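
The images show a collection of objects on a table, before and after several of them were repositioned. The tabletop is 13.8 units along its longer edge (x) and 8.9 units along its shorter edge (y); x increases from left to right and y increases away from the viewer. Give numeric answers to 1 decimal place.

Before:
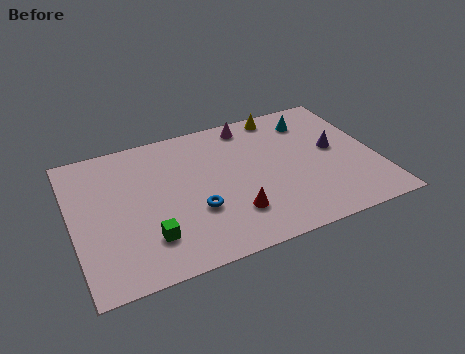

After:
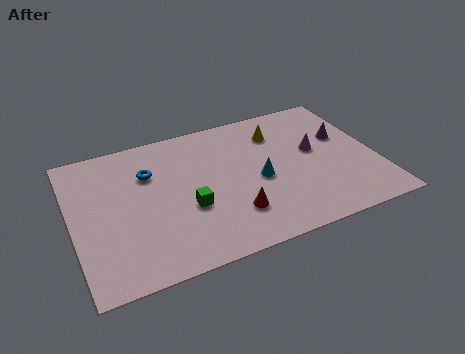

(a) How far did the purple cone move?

0.9

The purple cone was near (12.0, 4.8) before and (12.5, 5.5) after, so it travelled √(0.5² + 0.7²) ≈ 0.9 units.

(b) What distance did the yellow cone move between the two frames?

1.2

From (9.9, 8.0) to (9.6, 6.8), the yellow cone covered √(0.3² + 1.2²) ≈ 1.2 units.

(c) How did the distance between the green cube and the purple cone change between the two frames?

-1.5

The distance was about 9.2 in the first image and 7.7 in the second, so they moved 1.5 units closer together.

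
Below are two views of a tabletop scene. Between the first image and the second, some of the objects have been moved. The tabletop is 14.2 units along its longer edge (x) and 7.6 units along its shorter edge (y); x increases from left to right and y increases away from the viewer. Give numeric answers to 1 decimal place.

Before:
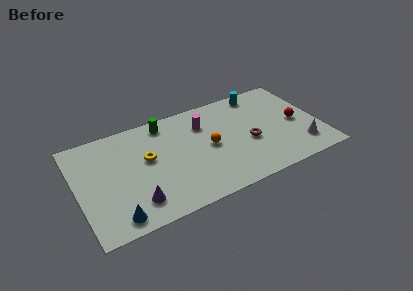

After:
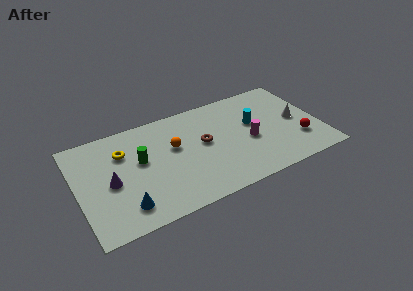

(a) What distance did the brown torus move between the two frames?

2.8

The brown torus was near (10.0, 3.2) before and (7.4, 4.2) after, so it travelled √(2.6² + 1.0²) ≈ 2.8 units.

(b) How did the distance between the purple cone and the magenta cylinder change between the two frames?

+2.1

The distance was about 6.0 in the first image and 8.1 in the second, so they moved 2.1 units further apart.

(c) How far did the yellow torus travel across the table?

1.6

From (4.1, 4.4) to (2.8, 5.4), the yellow torus covered √(1.3² + 1.0²) ≈ 1.6 units.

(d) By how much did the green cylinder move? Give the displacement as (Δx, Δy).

(-1.7, -2.2)

From the two frames, the green cylinder sits at roughly (5.4, 6.6) before and (3.7, 4.4) after.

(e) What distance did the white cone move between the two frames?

2.1

From (12.9, 1.7) to (12.9, 3.8), the white cone covered √(0.0² + 2.1²) ≈ 2.1 units.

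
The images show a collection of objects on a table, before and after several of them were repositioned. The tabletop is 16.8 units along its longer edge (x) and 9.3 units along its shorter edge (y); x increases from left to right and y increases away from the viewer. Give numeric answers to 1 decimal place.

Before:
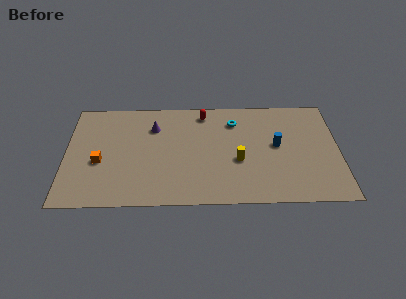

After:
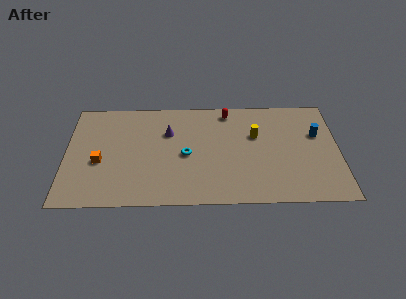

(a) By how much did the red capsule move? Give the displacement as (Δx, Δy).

(1.5, 0.1)

From the two frames, the red capsule sits at roughly (8.5, 8.0) before and (10.0, 8.1) after.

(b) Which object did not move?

the orange cube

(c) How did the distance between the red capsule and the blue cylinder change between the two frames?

+0.5

Before: roughly 5.4 units apart; after: 5.9. That's 0.5 units further apart.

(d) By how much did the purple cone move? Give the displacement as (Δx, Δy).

(0.9, -0.5)

From the two frames, the purple cone sits at roughly (5.4, 6.8) before and (6.3, 6.3) after.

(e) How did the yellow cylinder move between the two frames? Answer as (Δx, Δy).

(1.1, 2.2)

The yellow cylinder started near (10.6, 3.7) and ended near (11.7, 5.9).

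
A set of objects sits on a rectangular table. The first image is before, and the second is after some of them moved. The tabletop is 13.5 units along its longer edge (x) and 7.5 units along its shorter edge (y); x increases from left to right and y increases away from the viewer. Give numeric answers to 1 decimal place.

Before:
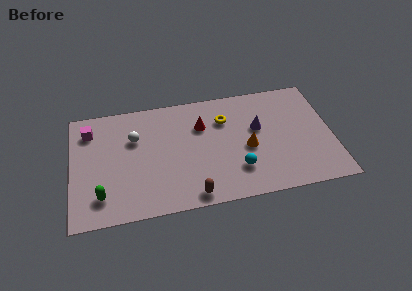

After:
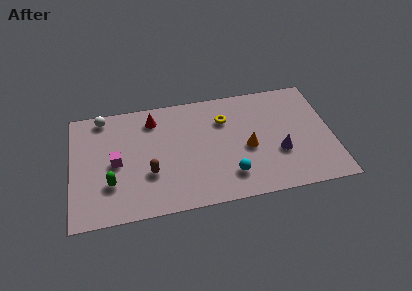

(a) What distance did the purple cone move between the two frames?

2.1

The purple cone was near (9.7, 4.5) before and (10.7, 2.7) after, so it travelled √(1.0² + 1.8²) ≈ 2.1 units.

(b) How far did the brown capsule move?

2.8

The brown capsule moved from about (6.1, 0.8) to (4.0, 2.6), a distance of √(2.1² + 1.8²) ≈ 2.8.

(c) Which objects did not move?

the orange cone and the yellow torus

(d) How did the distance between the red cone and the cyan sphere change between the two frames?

+2.2

They were about 3.6 units apart before and 5.8 after — 2.2 units further apart.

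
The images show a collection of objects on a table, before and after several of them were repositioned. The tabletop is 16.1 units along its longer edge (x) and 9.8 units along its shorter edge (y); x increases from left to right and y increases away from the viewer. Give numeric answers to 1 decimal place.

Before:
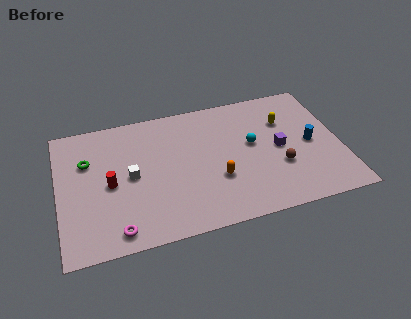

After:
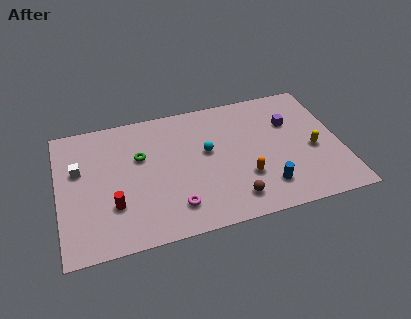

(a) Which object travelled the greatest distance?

the blue cylinder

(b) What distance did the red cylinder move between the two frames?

1.6

The red cylinder was near (2.9, 4.6) before and (3.0, 3.0) after, so it travelled √(0.1² + 1.6²) ≈ 1.6 units.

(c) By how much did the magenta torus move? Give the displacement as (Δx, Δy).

(3.3, 0.8)

From the two frames, the magenta torus sits at roughly (3.1, 1.2) before and (6.4, 2.0) after.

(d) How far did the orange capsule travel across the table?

1.6

The orange capsule moved from about (8.9, 3.4) to (10.5, 3.1), a distance of √(1.6² + 0.3²) ≈ 1.6.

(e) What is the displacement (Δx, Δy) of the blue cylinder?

(-2.8, -2.6)

The blue cylinder was at about (14.4, 4.7) and moved to about (11.6, 2.1).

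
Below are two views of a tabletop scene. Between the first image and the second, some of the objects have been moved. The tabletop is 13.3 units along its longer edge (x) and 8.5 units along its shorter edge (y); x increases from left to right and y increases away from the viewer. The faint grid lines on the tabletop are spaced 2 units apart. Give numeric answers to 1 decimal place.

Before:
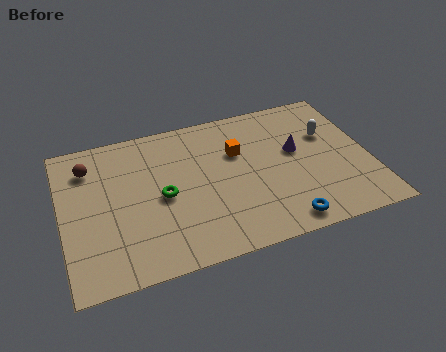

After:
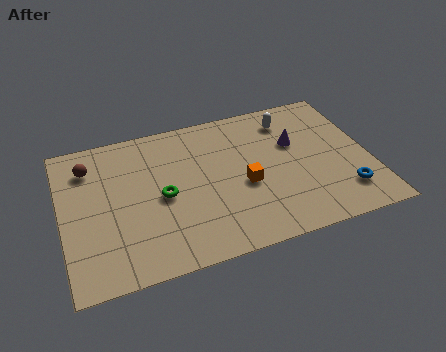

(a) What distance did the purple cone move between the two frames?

0.5

The purple cone moved from about (10.2, 4.9) to (10.2, 5.4), a distance of √(0.0² + 0.5²) ≈ 0.5.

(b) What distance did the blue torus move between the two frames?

2.9

From (9.2, 1.0) to (12.0, 1.9), the blue torus covered √(2.8² + 0.9²) ≈ 2.9 units.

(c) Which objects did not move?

the green torus and the brown sphere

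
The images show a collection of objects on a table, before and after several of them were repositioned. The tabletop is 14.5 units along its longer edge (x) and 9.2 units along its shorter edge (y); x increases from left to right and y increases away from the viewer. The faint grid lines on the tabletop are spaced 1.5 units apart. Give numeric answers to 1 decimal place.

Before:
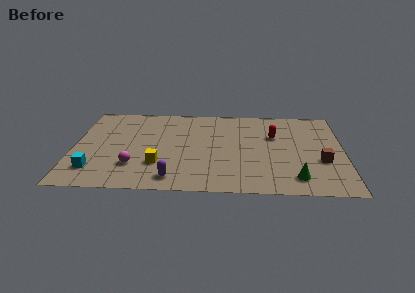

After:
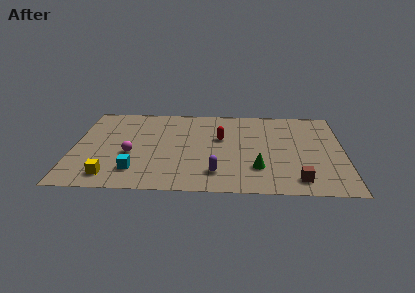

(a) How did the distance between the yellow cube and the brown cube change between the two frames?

+1.2

Before: roughly 8.7 units apart; after: 9.9. That's 1.2 units further apart.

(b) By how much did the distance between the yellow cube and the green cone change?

+0.5

They were about 7.4 units apart before and 7.9 after — 0.5 units further apart.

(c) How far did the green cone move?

2.2

The green cone moved from about (11.9, 1.6) to (9.9, 2.5), a distance of √(2.0² + 0.9²) ≈ 2.2.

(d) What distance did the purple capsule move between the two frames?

2.4

From (5.4, 1.3) to (7.7, 1.9), the purple capsule covered √(2.3² + 0.6²) ≈ 2.4 units.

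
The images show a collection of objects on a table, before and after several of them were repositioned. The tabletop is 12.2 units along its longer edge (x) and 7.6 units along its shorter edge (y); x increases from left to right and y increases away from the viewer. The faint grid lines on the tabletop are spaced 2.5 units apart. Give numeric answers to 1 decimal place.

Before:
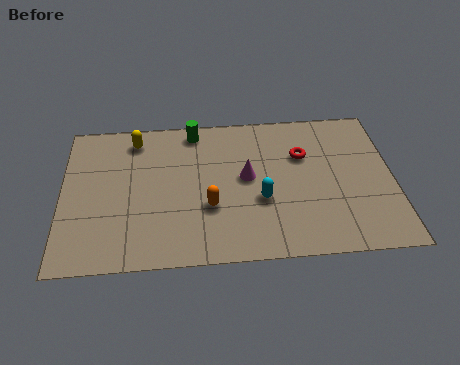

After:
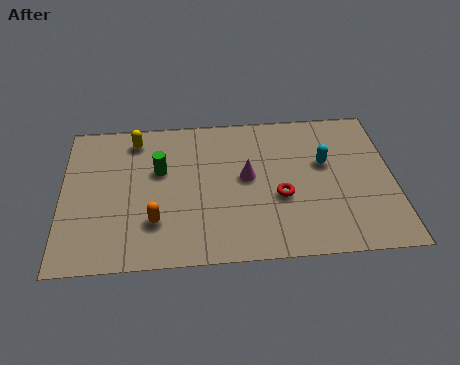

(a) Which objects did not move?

the yellow capsule and the magenta cone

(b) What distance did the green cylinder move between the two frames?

2.4

The green cylinder moved from about (4.9, 6.7) to (3.6, 4.7), a distance of √(1.3² + 2.0²) ≈ 2.4.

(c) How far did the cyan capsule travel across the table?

2.9

The cyan capsule moved from about (7.3, 2.9) to (9.7, 4.6), a distance of √(2.4² + 1.7²) ≈ 2.9.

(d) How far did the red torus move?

2.3

From (8.9, 5.1) to (8.0, 3.0), the red torus covered √(0.9² + 2.1²) ≈ 2.3 units.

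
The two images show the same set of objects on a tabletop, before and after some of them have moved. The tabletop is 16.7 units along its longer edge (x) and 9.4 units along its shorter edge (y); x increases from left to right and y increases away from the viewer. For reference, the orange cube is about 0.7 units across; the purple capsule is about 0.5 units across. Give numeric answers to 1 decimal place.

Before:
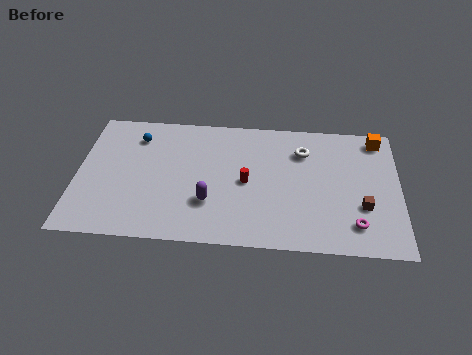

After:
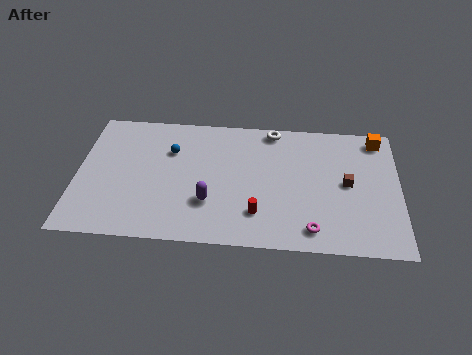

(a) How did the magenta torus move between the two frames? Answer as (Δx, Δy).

(-2.2, -0.5)

From the two frames, the magenta torus sits at roughly (14.4, 1.9) before and (12.2, 1.4) after.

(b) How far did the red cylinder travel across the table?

2.3

The red cylinder moved from about (8.8, 4.5) to (9.4, 2.3), a distance of √(0.6² + 2.2²) ≈ 2.3.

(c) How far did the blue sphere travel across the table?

2.0

The blue sphere moved from about (3.0, 7.4) to (4.8, 6.5), a distance of √(1.8² + 0.9²) ≈ 2.0.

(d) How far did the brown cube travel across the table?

1.8

From (14.8, 3.2) to (14.0, 4.8), the brown cube covered √(0.8² + 1.6²) ≈ 1.8 units.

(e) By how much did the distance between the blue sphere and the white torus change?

-3.0

The distance was about 8.7 in the first image and 5.7 in the second, so they moved 3.0 units closer together.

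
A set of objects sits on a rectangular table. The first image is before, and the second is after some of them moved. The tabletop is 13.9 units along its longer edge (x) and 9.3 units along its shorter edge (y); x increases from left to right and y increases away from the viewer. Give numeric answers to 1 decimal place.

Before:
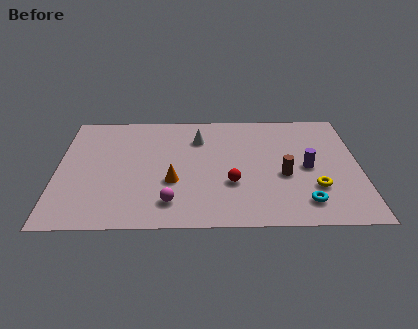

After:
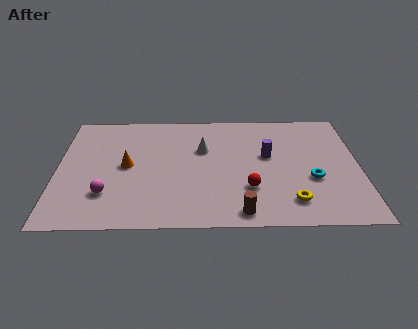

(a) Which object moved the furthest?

the brown cylinder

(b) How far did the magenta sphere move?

3.0

The magenta sphere was near (5.2, 1.8) before and (2.3, 2.5) after, so it travelled √(2.9² + 0.7²) ≈ 3.0 units.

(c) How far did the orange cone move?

2.5

The orange cone was near (5.3, 3.4) before and (3.2, 4.7) after, so it travelled √(2.1² + 1.3²) ≈ 2.5 units.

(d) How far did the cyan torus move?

1.8

The cyan torus was near (11.3, 1.7) before and (11.7, 3.5) after, so it travelled √(0.4² + 1.8²) ≈ 1.8 units.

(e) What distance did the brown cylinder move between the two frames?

3.4

The brown cylinder was near (10.4, 3.8) before and (8.4, 1.0) after, so it travelled √(2.0² + 2.8²) ≈ 3.4 units.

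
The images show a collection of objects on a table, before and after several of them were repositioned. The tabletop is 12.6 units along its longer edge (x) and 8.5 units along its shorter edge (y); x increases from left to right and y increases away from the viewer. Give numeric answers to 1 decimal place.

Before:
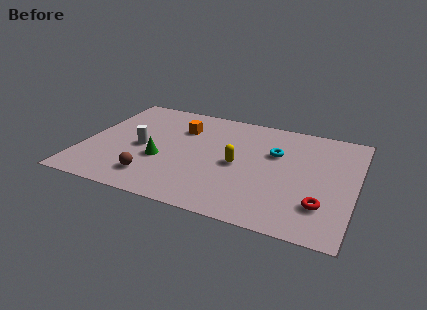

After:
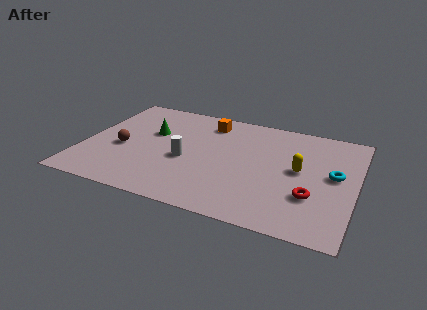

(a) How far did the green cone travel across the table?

2.2

The green cone moved from about (3.7, 3.2) to (3.0, 5.3), a distance of √(0.7² + 2.1²) ≈ 2.2.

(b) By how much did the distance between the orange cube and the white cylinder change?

+0.8

The distance was about 2.7 in the first image and 3.5 in the second, so they moved 0.8 units further apart.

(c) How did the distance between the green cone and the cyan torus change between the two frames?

+3.0

The distance was about 5.6 in the first image and 8.6 in the second, so they moved 3.0 units further apart.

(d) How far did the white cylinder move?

2.1

The white cylinder moved from about (2.7, 3.9) to (4.8, 3.6), a distance of √(2.1² + 0.3²) ≈ 2.1.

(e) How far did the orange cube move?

1.5

From (4.3, 6.1) to (5.5, 7.0), the orange cube covered √(1.2² + 0.9²) ≈ 1.5 units.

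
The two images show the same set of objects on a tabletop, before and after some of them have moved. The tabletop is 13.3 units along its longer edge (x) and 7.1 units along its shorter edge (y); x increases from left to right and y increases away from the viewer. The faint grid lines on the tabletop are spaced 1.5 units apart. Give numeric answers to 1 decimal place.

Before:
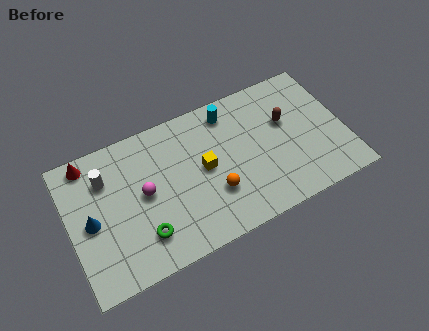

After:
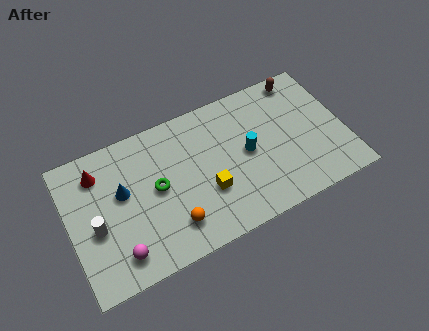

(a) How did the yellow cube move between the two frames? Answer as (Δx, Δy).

(0.0, -1.2)

The yellow cube started near (6.5, 3.7) and ended near (6.5, 2.5).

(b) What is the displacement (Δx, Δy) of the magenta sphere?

(-1.5, -2.4)

The magenta sphere started near (3.6, 3.7) and ended near (2.1, 1.3).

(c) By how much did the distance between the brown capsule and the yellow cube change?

+2.2

They were about 4.2 units apart before and 6.4 after — 2.2 units further apart.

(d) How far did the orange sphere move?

2.2

The orange sphere was near (6.8, 2.3) before and (4.7, 1.6) after, so it travelled √(2.1² + 0.7²) ≈ 2.2 units.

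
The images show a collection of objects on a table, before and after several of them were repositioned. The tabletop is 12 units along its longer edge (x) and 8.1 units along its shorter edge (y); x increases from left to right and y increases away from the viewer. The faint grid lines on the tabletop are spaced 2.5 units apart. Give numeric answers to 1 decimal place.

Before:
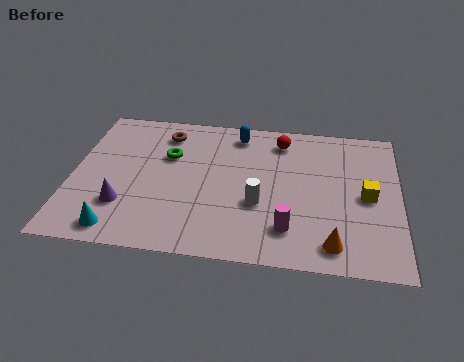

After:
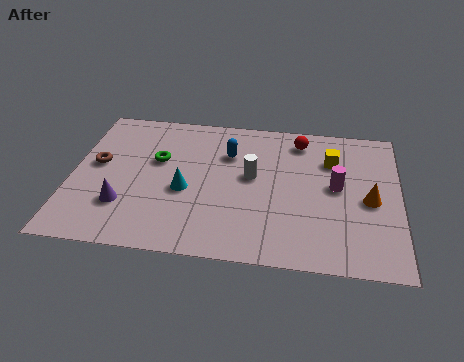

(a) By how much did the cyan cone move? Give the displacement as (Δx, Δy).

(2.3, 2.4)

The cyan cone started near (1.9, 1.0) and ended near (4.2, 3.4).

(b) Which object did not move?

the purple cone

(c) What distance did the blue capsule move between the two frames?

1.2

From (6.0, 6.9) to (5.7, 5.7), the blue capsule covered √(0.3² + 1.2²) ≈ 1.2 units.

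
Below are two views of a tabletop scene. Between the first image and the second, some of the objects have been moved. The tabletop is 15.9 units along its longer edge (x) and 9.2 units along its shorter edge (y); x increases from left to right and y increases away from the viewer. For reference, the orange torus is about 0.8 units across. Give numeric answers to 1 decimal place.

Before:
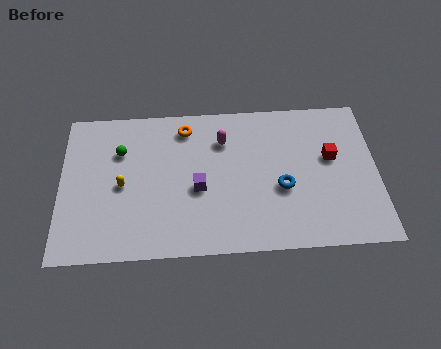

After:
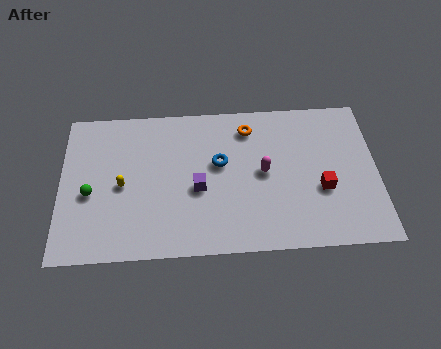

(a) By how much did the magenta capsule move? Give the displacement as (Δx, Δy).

(2.0, -2.1)

The magenta capsule was at about (8.2, 6.8) and moved to about (10.2, 4.7).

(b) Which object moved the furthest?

the blue torus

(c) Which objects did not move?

the purple cube and the yellow capsule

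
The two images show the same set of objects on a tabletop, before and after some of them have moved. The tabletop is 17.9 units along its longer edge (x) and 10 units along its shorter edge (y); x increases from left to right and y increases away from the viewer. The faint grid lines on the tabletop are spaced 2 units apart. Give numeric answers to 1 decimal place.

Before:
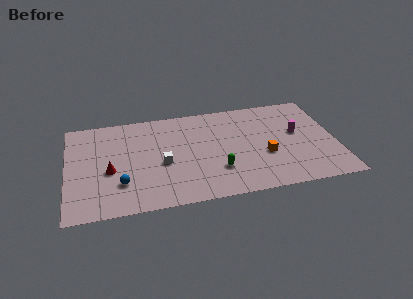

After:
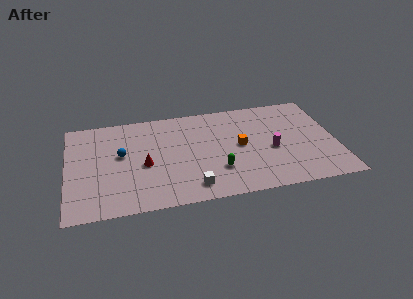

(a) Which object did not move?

the green capsule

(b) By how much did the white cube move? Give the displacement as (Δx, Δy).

(1.8, -2.7)

The white cube started near (6.3, 4.3) and ended near (8.1, 1.6).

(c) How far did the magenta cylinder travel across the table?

2.3

From (15.4, 5.7) to (13.6, 4.3), the magenta cylinder covered √(1.8² + 1.4²) ≈ 2.3 units.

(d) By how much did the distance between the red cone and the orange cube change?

-3.9

They were about 10.3 units apart before and 6.4 after — 3.9 units closer together.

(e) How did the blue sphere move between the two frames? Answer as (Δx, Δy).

(0.1, 2.9)

The blue sphere was at about (3.5, 2.8) and moved to about (3.6, 5.7).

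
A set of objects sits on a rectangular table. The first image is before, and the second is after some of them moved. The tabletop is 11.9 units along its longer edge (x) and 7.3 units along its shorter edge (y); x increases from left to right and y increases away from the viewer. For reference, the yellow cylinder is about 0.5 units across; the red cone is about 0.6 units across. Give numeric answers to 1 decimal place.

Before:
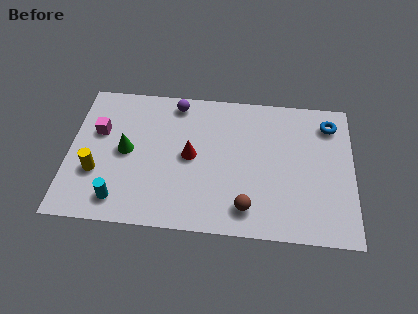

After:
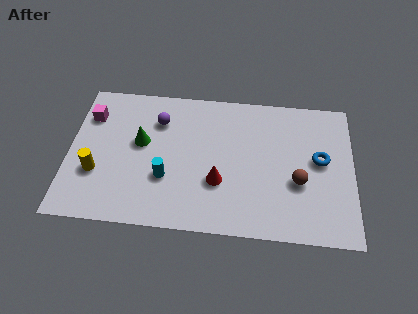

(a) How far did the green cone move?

0.8

The green cone was near (2.4, 3.7) before and (3.0, 4.2) after, so it travelled √(0.6² + 0.5²) ≈ 0.8 units.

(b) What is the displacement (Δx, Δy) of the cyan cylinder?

(1.9, 1.3)

The cyan cylinder started near (2.2, 1.2) and ended near (4.1, 2.5).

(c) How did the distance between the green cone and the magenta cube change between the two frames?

+1.0

The distance was about 1.5 in the first image and 2.5 in the second, so they moved 1.0 units further apart.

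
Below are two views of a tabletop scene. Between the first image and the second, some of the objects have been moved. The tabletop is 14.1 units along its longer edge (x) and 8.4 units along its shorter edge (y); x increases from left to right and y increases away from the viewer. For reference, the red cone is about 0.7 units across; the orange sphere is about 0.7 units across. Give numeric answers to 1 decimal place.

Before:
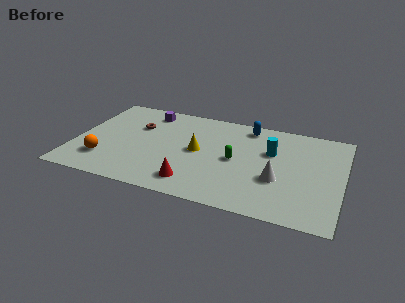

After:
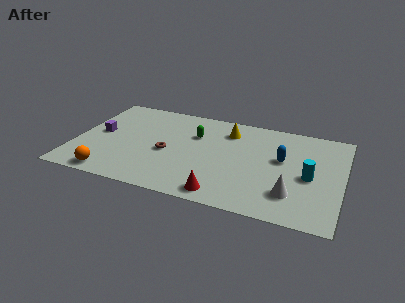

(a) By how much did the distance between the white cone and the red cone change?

-0.9

The distance was about 4.6 in the first image and 3.7 in the second, so they moved 0.9 units closer together.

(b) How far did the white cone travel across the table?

1.3

The white cone was near (10.8, 3.1) before and (11.6, 2.1) after, so it travelled √(0.8² + 1.0²) ≈ 1.3 units.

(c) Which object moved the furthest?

the purple cube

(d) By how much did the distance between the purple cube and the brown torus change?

+2.2

The distance was about 1.6 in the first image and 3.8 in the second, so they moved 2.2 units further apart.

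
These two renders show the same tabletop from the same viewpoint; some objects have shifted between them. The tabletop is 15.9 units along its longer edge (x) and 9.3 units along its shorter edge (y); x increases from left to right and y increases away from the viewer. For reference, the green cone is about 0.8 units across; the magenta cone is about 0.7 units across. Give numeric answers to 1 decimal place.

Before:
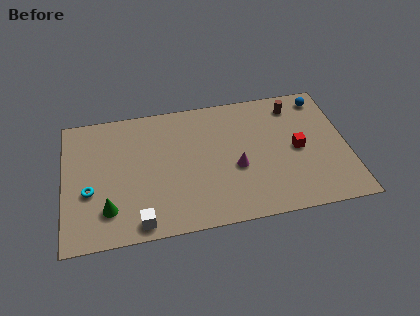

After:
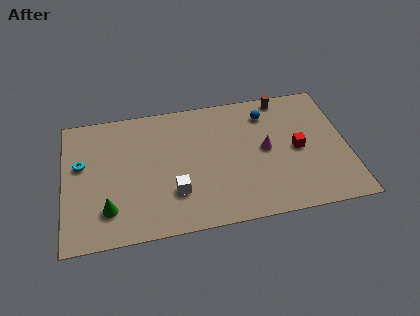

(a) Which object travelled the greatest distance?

the blue sphere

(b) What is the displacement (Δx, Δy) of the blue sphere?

(-3.2, -0.6)

The blue sphere was at about (14.7, 8.0) and moved to about (11.5, 7.4).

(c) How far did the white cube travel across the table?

2.6

From (4.1, 1.0) to (6.1, 2.7), the white cube covered √(2.0² + 1.7²) ≈ 2.6 units.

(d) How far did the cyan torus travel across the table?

2.0

The cyan torus moved from about (1.4, 3.6) to (1.0, 5.6), a distance of √(0.4² + 2.0²) ≈ 2.0.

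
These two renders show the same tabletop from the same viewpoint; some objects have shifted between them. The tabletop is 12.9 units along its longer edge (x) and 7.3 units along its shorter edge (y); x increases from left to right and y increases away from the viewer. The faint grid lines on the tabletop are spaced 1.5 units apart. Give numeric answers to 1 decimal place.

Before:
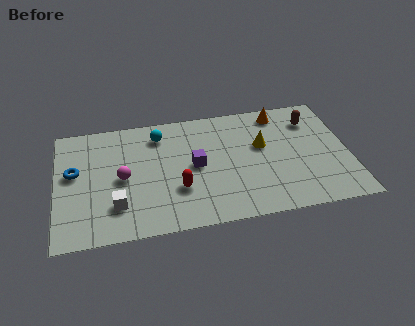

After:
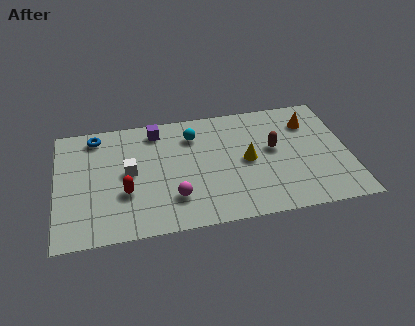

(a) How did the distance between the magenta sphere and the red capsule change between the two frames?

-0.4

They were about 2.6 units apart before and 2.2 after — 0.4 units closer together.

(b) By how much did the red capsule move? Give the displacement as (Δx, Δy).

(-2.3, 0.2)

The red capsule was at about (5.3, 2.4) and moved to about (3.0, 2.6).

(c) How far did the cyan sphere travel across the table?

1.5

From (4.6, 5.9) to (6.1, 5.6), the cyan sphere covered √(1.5² + 0.3²) ≈ 1.5 units.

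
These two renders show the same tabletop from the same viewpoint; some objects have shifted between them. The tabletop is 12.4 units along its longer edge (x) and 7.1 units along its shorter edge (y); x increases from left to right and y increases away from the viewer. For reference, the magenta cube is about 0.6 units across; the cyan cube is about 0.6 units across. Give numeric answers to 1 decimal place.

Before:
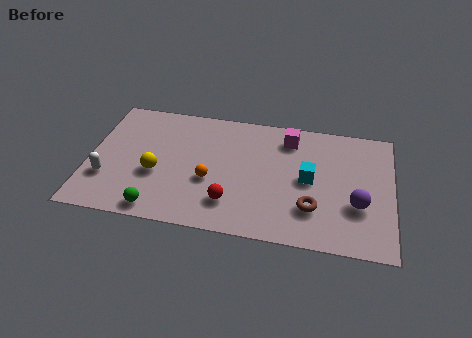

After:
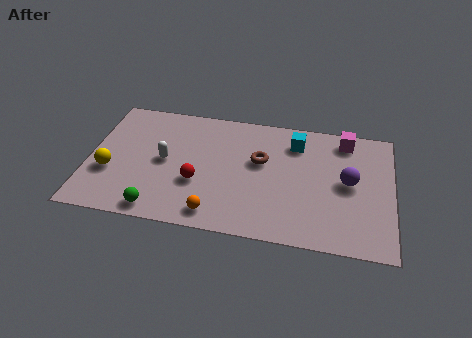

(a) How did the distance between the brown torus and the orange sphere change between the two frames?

-0.6

Before: roughly 4.3 units apart; after: 3.7. That's 0.6 units closer together.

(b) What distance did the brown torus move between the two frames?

3.2

The brown torus was near (9.2, 2.0) before and (7.0, 4.3) after, so it travelled √(2.2² + 2.3²) ≈ 3.2 units.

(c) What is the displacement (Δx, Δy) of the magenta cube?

(2.3, 0.3)

The magenta cube was at about (8.1, 5.8) and moved to about (10.4, 6.1).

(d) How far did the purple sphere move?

1.3

The purple sphere moved from about (11.0, 2.5) to (10.6, 3.7), a distance of √(0.4² + 1.2²) ≈ 1.3.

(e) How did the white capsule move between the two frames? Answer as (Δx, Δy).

(2.3, 1.4)

The white capsule was at about (0.8, 2.2) and moved to about (3.1, 3.6).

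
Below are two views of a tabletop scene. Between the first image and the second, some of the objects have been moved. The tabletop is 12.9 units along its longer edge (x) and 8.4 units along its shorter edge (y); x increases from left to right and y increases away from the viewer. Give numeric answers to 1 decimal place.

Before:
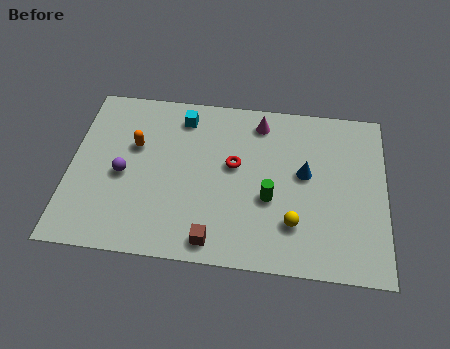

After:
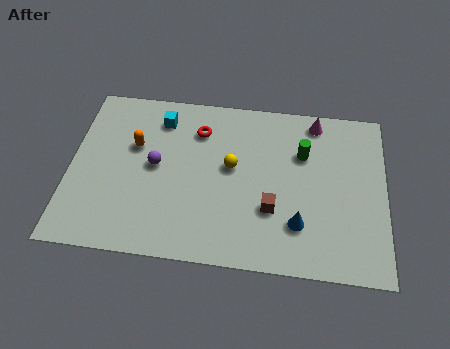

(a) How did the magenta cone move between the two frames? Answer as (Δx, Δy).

(2.3, 0.3)

From the two frames, the magenta cone sits at roughly (7.7, 7.1) before and (10.0, 7.4) after.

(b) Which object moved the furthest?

the yellow sphere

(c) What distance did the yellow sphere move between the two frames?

3.6

The yellow sphere was near (9.2, 2.2) before and (6.6, 4.7) after, so it travelled √(2.6² + 2.5²) ≈ 3.6 units.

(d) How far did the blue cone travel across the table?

2.5

The blue cone was near (9.6, 4.7) before and (9.4, 2.2) after, so it travelled √(0.2² + 2.5²) ≈ 2.5 units.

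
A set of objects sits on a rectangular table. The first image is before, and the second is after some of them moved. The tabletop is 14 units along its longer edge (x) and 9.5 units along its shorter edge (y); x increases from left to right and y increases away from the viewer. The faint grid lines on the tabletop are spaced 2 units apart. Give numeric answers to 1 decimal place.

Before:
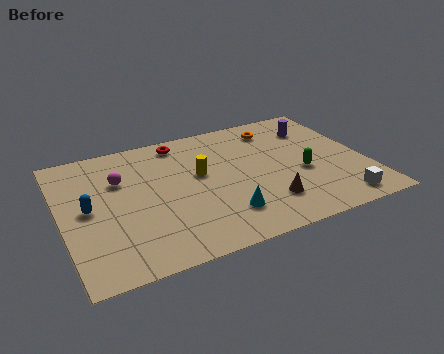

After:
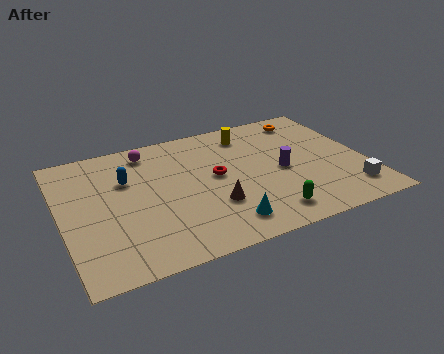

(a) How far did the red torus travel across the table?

3.5

From (5.8, 8.3) to (7.1, 5.1), the red torus covered √(1.3² + 3.2²) ≈ 3.5 units.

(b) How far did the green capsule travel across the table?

3.1

The green capsule was near (11.0, 3.9) before and (9.0, 1.5) after, so it travelled √(2.0² + 2.4²) ≈ 3.1 units.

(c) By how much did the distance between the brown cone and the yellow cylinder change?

+1.1

The distance was about 4.2 in the first image and 5.3 in the second, so they moved 1.1 units further apart.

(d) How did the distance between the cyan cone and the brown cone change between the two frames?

-0.6

The distance was about 2.0 in the first image and 1.4 in the second, so they moved 0.6 units closer together.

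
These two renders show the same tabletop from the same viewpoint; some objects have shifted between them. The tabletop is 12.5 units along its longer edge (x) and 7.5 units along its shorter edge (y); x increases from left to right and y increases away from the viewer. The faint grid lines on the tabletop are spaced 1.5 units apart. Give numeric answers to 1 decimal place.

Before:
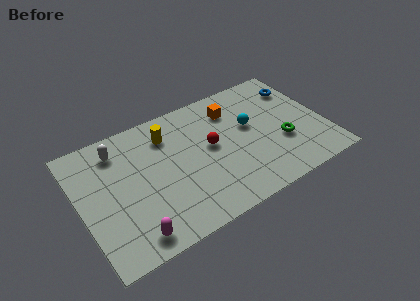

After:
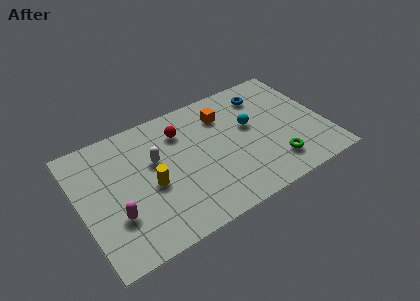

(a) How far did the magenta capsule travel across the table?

1.5

From (2.2, 1.0) to (1.6, 2.4), the magenta capsule covered √(0.6² + 1.4²) ≈ 1.5 units.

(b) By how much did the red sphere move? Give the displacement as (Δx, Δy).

(-1.3, 1.6)

The red sphere was at about (6.7, 4.1) and moved to about (5.4, 5.7).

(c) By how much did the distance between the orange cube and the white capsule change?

-2.0

They were about 5.9 units apart before and 3.9 after — 2.0 units closer together.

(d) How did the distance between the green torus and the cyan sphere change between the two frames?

+0.7

They were about 2.2 units apart before and 2.9 after — 0.7 units further apart.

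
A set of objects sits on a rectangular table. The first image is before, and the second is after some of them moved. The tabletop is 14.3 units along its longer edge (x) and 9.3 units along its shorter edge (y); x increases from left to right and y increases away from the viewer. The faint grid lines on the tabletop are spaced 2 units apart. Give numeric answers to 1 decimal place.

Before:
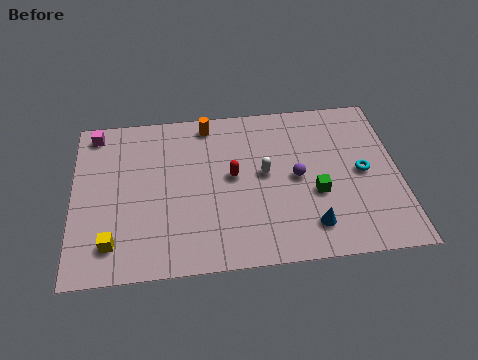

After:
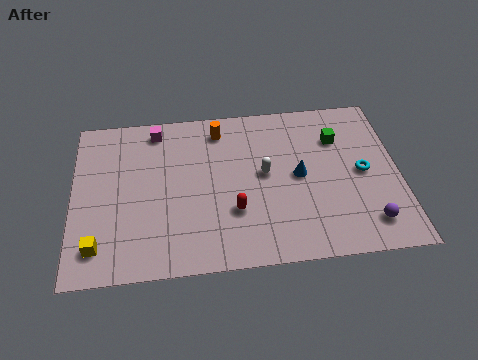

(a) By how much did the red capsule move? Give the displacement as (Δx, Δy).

(0.0, -2.0)

From the two frames, the red capsule sits at roughly (7.0, 5.0) before and (7.0, 3.0) after.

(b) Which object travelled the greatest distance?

the purple sphere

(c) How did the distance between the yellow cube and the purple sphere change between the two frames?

+3.1

The distance was about 8.6 in the first image and 11.7 in the second, so they moved 3.1 units further apart.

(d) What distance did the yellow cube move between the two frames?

0.6

The yellow cube was near (1.7, 1.8) before and (1.1, 1.7) after, so it travelled √(0.6² + 0.1²) ≈ 0.6 units.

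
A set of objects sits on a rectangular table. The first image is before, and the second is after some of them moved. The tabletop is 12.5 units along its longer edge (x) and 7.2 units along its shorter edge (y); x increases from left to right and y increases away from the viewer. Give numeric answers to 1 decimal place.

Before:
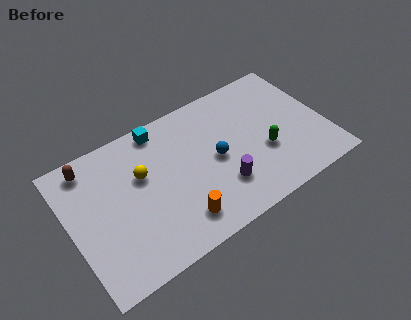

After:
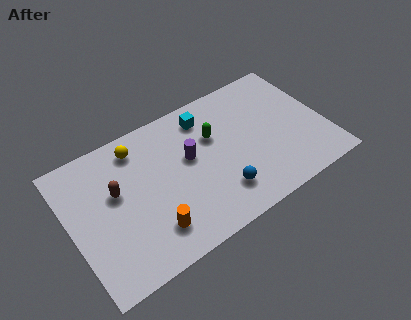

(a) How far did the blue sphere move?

1.8

From (7.1, 3.5) to (7.0, 1.7), the blue sphere covered √(0.1² + 1.8²) ≈ 1.8 units.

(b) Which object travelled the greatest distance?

the green capsule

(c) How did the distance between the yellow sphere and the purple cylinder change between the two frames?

-1.4

They were about 4.3 units apart before and 2.9 after — 1.4 units closer together.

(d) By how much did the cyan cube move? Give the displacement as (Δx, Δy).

(2.2, -0.5)

The cyan cube was at about (4.8, 6.4) and moved to about (7.0, 5.9).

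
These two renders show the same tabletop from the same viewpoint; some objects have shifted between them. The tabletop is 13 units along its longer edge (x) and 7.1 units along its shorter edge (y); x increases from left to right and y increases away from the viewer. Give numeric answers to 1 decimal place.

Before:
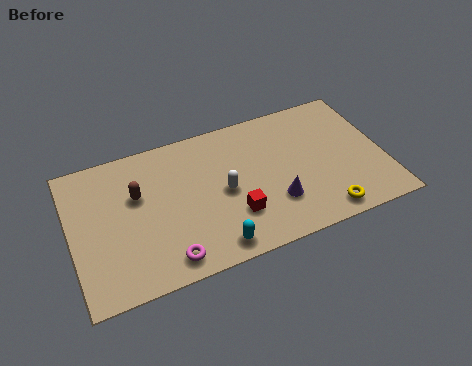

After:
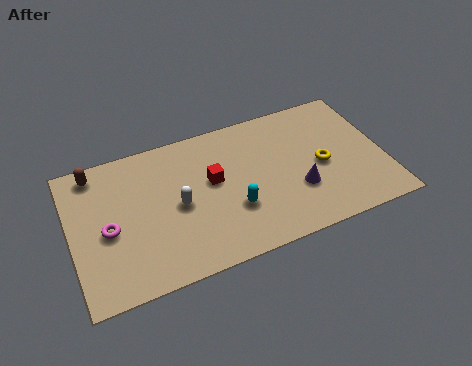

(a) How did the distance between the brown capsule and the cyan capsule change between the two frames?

+2.0

The distance was about 4.6 in the first image and 6.6 in the second, so they moved 2.0 units further apart.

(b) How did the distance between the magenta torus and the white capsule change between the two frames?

-0.6

Before: roughly 3.5 units apart; after: 2.9. That's 0.6 units closer together.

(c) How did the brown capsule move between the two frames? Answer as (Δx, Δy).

(-1.6, 1.7)

The brown capsule was at about (2.8, 4.5) and moved to about (1.2, 6.2).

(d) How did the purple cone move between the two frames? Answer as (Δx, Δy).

(1.0, 0.3)

The purple cone started near (8.3, 2.1) and ended near (9.3, 2.4).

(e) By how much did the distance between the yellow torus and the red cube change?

+0.8

The distance was about 3.8 in the first image and 4.6 in the second, so they moved 0.8 units further apart.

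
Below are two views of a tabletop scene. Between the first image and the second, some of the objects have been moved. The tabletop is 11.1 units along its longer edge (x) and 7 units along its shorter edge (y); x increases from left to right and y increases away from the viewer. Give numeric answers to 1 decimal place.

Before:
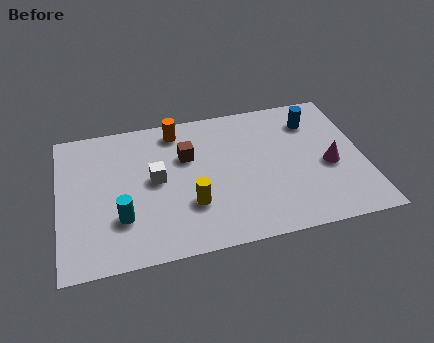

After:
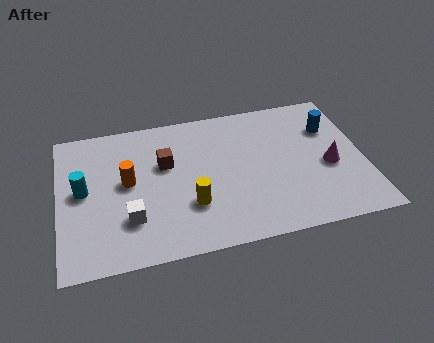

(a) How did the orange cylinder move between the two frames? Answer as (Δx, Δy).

(-1.9, -2.2)

The orange cylinder started near (4.4, 6.0) and ended near (2.5, 3.8).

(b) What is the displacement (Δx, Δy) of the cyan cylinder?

(-1.3, 1.6)

The cyan cylinder started near (2.2, 2.1) and ended near (0.9, 3.7).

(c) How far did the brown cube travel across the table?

0.8

From (4.7, 4.6) to (3.9, 4.4), the brown cube covered √(0.8² + 0.2²) ≈ 0.8 units.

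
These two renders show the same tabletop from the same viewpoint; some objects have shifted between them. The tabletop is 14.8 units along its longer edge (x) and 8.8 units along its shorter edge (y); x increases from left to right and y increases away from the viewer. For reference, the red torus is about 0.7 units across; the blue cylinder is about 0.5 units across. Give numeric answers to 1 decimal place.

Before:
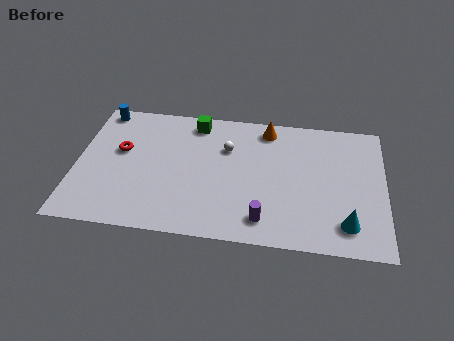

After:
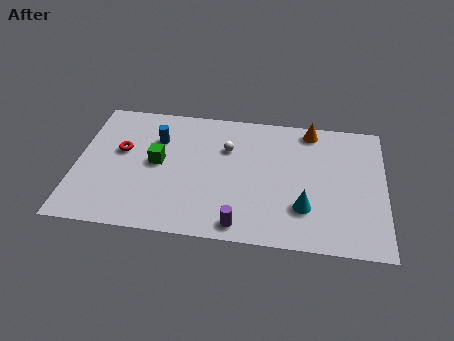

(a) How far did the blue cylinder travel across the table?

3.3

The blue cylinder was near (1.0, 7.9) before and (3.8, 6.2) after, so it travelled √(2.8² + 1.7²) ≈ 3.3 units.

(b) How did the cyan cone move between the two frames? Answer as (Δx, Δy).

(-2.0, 0.8)

The cyan cone was at about (13.0, 1.7) and moved to about (11.0, 2.5).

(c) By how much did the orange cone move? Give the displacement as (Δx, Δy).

(2.1, 0.2)

From the two frames, the orange cone sits at roughly (9.1, 7.6) before and (11.2, 7.8) after.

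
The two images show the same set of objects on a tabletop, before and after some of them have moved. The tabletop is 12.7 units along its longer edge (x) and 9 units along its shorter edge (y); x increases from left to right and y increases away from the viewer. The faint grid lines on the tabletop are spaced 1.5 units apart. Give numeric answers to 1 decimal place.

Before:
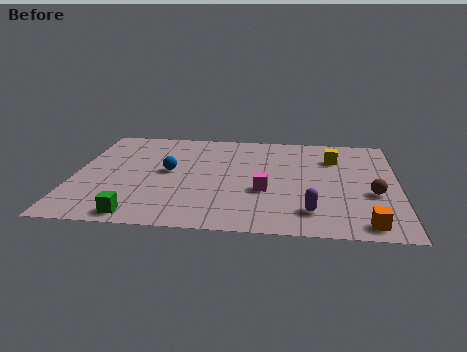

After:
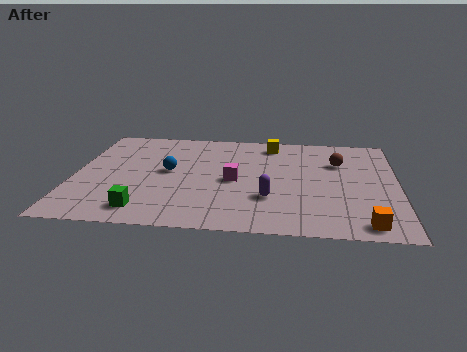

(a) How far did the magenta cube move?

1.4

The magenta cube moved from about (7.5, 3.4) to (6.3, 4.2), a distance of √(1.2² + 0.8²) ≈ 1.4.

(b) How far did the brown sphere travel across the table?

3.0

The brown sphere moved from about (11.7, 3.5) to (10.4, 6.2), a distance of √(1.3² + 2.7²) ≈ 3.0.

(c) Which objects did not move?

the blue sphere and the orange cube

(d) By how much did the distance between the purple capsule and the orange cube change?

+1.9

They were about 2.2 units apart before and 4.1 after — 1.9 units further apart.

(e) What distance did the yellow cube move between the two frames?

2.7

The yellow cube moved from about (10.2, 6.6) to (7.7, 7.7), a distance of √(2.5² + 1.1²) ≈ 2.7.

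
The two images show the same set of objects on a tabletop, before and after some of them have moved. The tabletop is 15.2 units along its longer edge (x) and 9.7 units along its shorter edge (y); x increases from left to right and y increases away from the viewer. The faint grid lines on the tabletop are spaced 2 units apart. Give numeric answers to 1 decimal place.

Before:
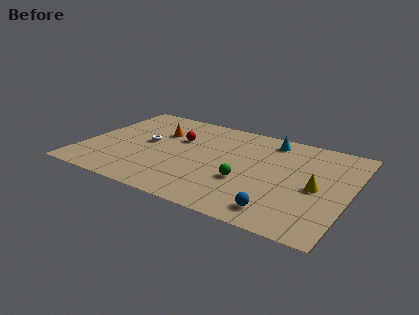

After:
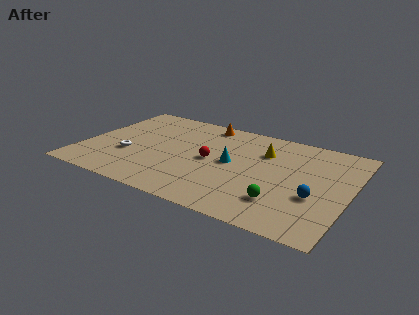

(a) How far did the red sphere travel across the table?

2.6

The red sphere moved from about (5.2, 6.3) to (7.3, 4.8), a distance of √(2.1² + 1.5²) ≈ 2.6.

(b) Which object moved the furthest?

the yellow cone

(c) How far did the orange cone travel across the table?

3.1

The orange cone was near (4.0, 6.6) before and (6.4, 8.6) after, so it travelled √(2.4² + 2.0²) ≈ 3.1 units.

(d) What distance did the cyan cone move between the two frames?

3.8

The cyan cone was near (10.3, 8.3) before and (8.5, 5.0) after, so it travelled √(1.8² + 3.3²) ≈ 3.8 units.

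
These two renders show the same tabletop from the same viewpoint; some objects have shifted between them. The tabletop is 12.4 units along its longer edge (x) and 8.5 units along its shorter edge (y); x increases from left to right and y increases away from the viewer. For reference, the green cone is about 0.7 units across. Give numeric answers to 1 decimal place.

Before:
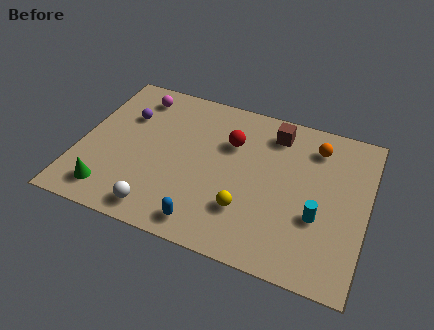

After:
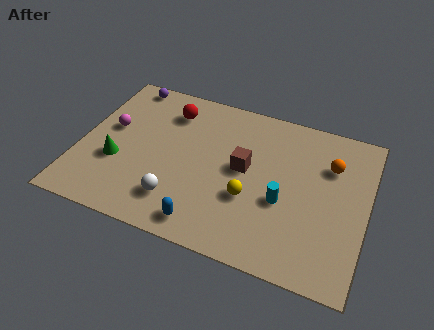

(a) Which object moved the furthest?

the red sphere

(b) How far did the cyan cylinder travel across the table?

1.5

The cyan cylinder moved from about (10.4, 3.1) to (8.9, 3.4), a distance of √(1.5² + 0.3²) ≈ 1.5.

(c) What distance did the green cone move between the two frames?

1.7

From (1.6, 1.4) to (1.7, 3.1), the green cone covered √(0.1² + 1.7²) ≈ 1.7 units.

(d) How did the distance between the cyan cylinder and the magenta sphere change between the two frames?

-1.4

They were about 9.2 units apart before and 7.8 after — 1.4 units closer together.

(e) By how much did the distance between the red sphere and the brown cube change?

+1.9

Before: roughly 2.2 units apart; after: 4.1. That's 1.9 units further apart.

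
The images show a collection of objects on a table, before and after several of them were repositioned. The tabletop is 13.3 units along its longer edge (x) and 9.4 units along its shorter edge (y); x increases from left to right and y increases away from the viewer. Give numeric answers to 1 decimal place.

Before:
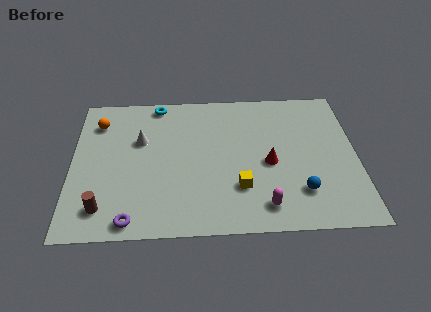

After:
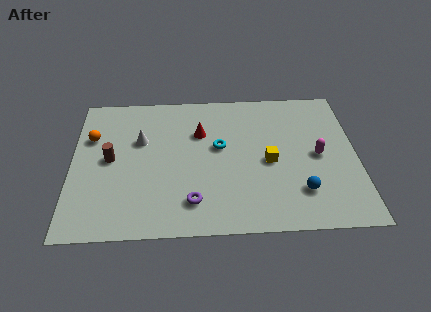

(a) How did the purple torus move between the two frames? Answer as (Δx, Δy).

(2.8, 1.0)

The purple torus started near (2.8, 0.9) and ended near (5.6, 1.9).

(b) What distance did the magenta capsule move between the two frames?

4.0

The magenta capsule moved from about (8.9, 1.5) to (11.5, 4.6), a distance of √(2.6² + 3.1²) ≈ 4.0.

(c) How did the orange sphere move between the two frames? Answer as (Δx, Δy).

(-0.3, -1.0)

From the two frames, the orange sphere sits at roughly (1.2, 7.3) before and (0.9, 6.3) after.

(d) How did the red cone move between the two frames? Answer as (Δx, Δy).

(-3.2, 2.2)

From the two frames, the red cone sits at roughly (9.2, 4.2) before and (6.0, 6.4) after.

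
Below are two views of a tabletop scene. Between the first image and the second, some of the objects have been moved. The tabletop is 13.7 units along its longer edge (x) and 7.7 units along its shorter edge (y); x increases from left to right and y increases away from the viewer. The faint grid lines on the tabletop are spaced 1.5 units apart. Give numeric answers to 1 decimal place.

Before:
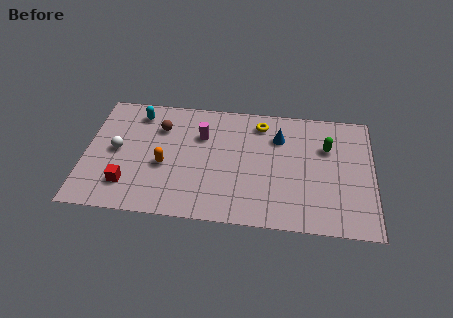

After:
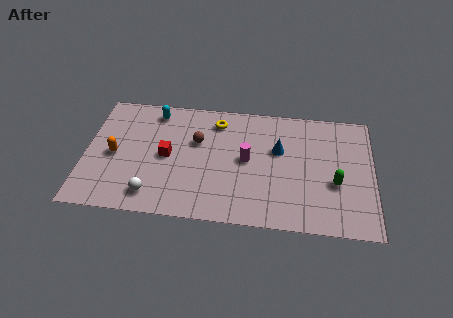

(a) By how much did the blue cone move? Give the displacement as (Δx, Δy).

(0.0, -0.8)

The blue cone was at about (9.2, 5.6) and moved to about (9.2, 4.8).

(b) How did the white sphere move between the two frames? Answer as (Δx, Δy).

(1.8, -2.6)

The white sphere was at about (1.5, 3.9) and moved to about (3.3, 1.3).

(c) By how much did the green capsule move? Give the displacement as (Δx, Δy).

(0.4, -2.2)

The green capsule was at about (11.5, 5.2) and moved to about (11.9, 3.0).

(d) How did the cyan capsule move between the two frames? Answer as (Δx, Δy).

(0.8, 0.2)

The cyan capsule was at about (2.4, 6.4) and moved to about (3.2, 6.6).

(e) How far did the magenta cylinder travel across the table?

2.6

The magenta cylinder was near (5.5, 5.3) before and (7.7, 4.0) after, so it travelled √(2.2² + 1.3²) ≈ 2.6 units.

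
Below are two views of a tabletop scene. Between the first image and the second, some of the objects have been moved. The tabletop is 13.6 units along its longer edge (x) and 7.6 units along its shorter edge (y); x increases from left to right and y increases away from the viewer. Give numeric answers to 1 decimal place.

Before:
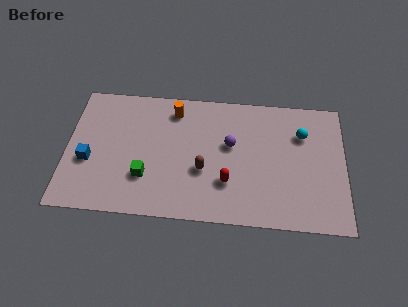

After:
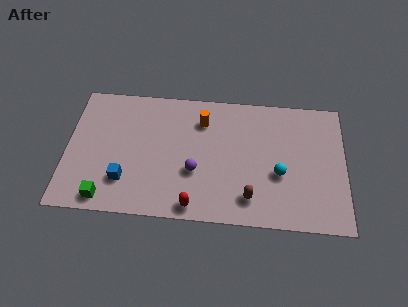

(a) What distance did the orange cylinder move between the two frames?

1.5

The orange cylinder moved from about (5.2, 6.3) to (6.6, 5.8), a distance of √(1.4² + 0.5²) ≈ 1.5.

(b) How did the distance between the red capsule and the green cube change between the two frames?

+0.3

The distance was about 4.0 in the first image and 4.3 in the second, so they moved 0.3 units further apart.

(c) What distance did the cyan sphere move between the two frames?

2.6

The cyan sphere moved from about (11.5, 5.4) to (10.4, 3.0), a distance of √(1.1² + 2.4²) ≈ 2.6.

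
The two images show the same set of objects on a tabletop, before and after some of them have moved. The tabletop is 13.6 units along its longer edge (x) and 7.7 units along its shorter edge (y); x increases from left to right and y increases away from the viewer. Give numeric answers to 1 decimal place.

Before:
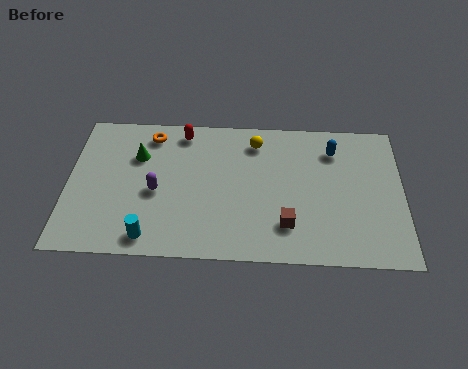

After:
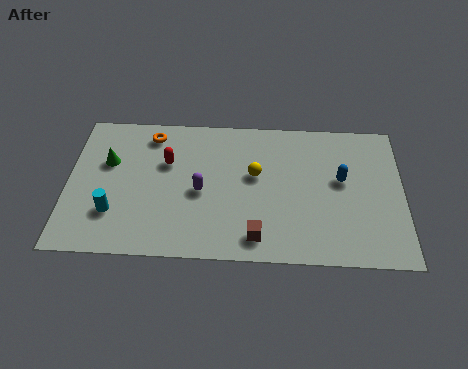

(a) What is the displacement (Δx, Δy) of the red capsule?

(-0.6, -1.7)

The red capsule was at about (4.6, 6.7) and moved to about (4.0, 5.0).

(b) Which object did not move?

the orange torus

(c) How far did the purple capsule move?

1.8

The purple capsule moved from about (3.6, 3.4) to (5.4, 3.5), a distance of √(1.8² + 0.1²) ≈ 1.8.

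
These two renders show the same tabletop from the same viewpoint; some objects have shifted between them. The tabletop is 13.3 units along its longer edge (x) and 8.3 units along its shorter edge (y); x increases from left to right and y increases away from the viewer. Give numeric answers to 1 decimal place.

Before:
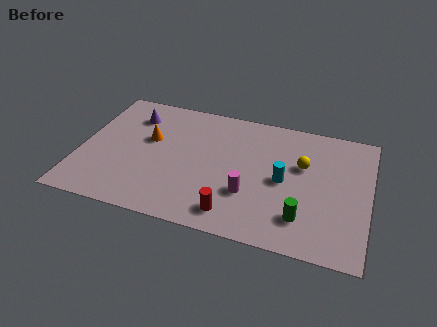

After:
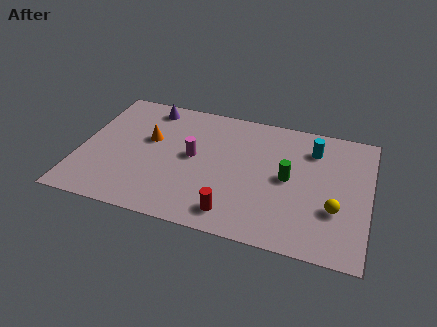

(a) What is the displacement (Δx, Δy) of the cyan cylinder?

(1.2, 2.4)

From the two frames, the cyan cylinder sits at roughly (9.4, 4.0) before and (10.6, 6.4) after.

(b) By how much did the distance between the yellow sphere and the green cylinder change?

-0.7

Before: roughly 3.3 units apart; after: 2.6. That's 0.7 units closer together.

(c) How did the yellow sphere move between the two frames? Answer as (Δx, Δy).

(1.6, -2.4)

The yellow sphere started near (10.2, 5.2) and ended near (11.8, 2.8).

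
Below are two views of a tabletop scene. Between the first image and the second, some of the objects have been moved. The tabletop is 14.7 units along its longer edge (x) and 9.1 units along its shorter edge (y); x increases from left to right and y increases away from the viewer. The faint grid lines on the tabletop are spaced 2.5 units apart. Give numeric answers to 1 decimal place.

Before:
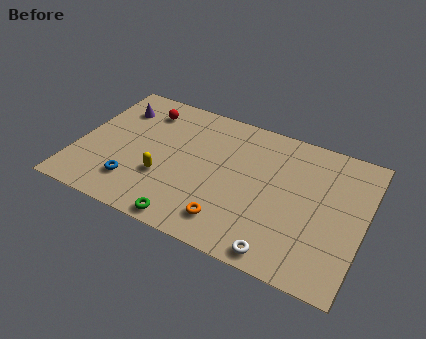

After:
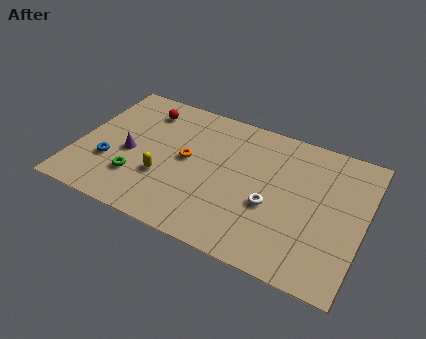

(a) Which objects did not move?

the yellow capsule and the red sphere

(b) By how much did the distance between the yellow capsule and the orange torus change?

-1.9

The distance was about 3.9 in the first image and 2.0 in the second, so they moved 1.9 units closer together.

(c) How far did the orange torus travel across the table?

4.0

The orange torus moved from about (8.2, 1.7) to (5.6, 4.8), a distance of √(2.6² + 3.1²) ≈ 4.0.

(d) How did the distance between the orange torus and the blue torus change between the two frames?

-0.8

The distance was about 5.0 in the first image and 4.2 in the second, so they moved 0.8 units closer together.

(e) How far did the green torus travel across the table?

3.4

From (6.2, 0.8) to (3.3, 2.5), the green torus covered √(2.9² + 1.7²) ≈ 3.4 units.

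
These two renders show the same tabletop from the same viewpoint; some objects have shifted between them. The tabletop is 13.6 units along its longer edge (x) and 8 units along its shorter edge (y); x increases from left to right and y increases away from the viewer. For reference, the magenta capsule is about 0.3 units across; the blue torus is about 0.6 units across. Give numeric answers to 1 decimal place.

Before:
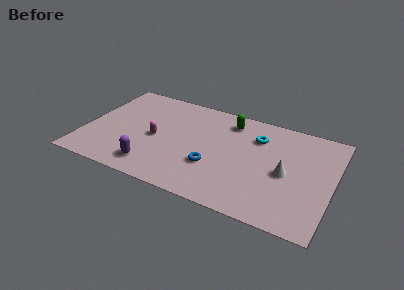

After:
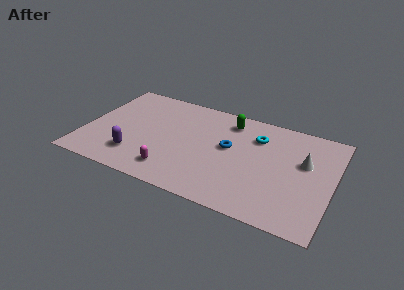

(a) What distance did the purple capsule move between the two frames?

1.1

The purple capsule was near (4.0, 1.4) before and (3.0, 1.9) after, so it travelled √(1.0² + 0.5²) ≈ 1.1 units.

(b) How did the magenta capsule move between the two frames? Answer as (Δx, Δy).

(1.2, -2.2)

From the two frames, the magenta capsule sits at roughly (3.9, 3.7) before and (5.1, 1.5) after.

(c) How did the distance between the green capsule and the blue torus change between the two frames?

-1.8

The distance was about 3.9 in the first image and 2.1 in the second, so they moved 1.8 units closer together.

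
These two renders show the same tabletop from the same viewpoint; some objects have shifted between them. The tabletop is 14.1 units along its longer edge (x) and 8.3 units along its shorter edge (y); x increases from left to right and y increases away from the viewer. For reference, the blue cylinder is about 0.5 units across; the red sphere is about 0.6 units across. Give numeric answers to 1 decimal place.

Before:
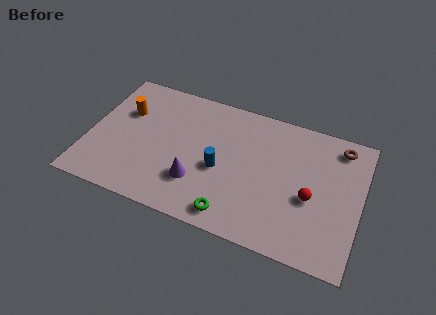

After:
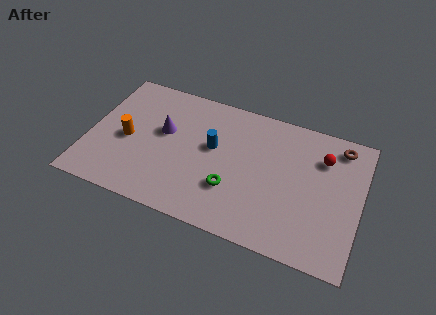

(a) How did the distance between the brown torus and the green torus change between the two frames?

-0.9

Before: roughly 7.8 units apart; after: 6.9. That's 0.9 units closer together.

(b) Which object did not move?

the brown torus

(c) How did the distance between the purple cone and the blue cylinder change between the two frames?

+1.0

Before: roughly 1.6 units apart; after: 2.6. That's 1.0 units further apart.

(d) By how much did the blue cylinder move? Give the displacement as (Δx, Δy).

(-0.5, 1.2)

From the two frames, the blue cylinder sits at roughly (6.9, 3.6) before and (6.4, 4.8) after.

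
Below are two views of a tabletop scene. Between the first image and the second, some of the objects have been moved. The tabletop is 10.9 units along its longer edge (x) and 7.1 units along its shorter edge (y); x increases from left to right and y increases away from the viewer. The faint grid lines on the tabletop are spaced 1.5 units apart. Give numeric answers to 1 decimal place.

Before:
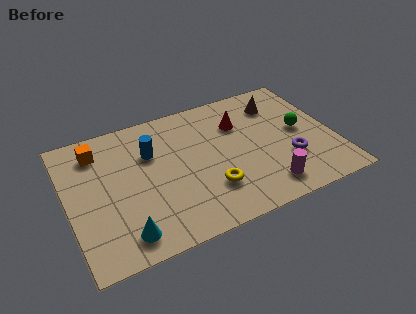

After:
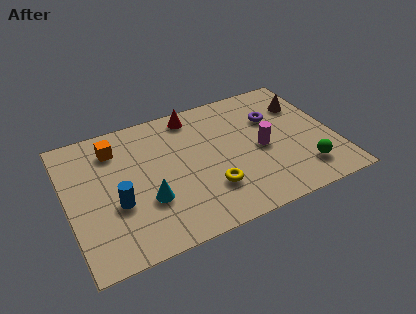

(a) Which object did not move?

the yellow torus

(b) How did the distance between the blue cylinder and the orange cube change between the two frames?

+0.6

They were about 2.3 units apart before and 2.9 after — 0.6 units further apart.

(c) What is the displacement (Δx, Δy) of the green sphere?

(-0.2, -2.2)

The green sphere was at about (9.6, 3.7) and moved to about (9.4, 1.5).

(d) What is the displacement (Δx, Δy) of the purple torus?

(-0.3, 2.5)

The purple torus was at about (8.9, 2.3) and moved to about (8.6, 4.8).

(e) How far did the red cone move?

2.2

The red cone moved from about (7.2, 5.0) to (5.4, 6.2), a distance of √(1.8² + 1.2²) ≈ 2.2.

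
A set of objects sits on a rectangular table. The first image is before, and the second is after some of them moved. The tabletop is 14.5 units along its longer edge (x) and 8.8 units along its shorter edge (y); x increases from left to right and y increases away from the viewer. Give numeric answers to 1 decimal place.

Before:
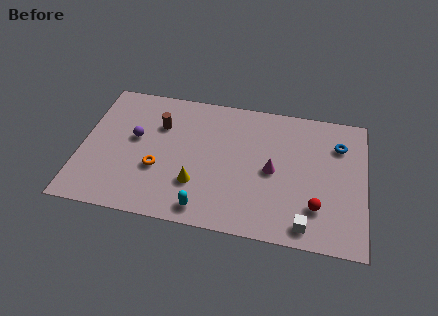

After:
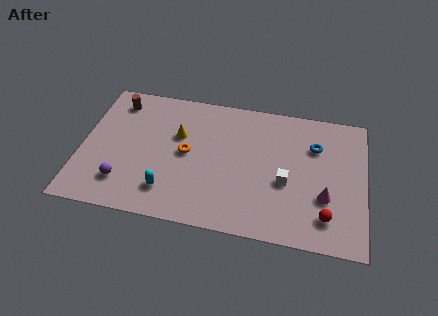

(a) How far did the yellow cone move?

3.2

The yellow cone was near (6.0, 2.6) before and (4.9, 5.6) after, so it travelled √(1.1² + 3.0²) ≈ 3.2 units.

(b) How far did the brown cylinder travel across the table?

2.6

The brown cylinder moved from about (3.9, 6.1) to (1.6, 7.3), a distance of √(2.3² + 1.2²) ≈ 2.6.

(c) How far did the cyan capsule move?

2.1

The cyan capsule moved from about (6.5, 1.1) to (4.6, 1.9), a distance of √(1.9² + 0.8²) ≈ 2.1.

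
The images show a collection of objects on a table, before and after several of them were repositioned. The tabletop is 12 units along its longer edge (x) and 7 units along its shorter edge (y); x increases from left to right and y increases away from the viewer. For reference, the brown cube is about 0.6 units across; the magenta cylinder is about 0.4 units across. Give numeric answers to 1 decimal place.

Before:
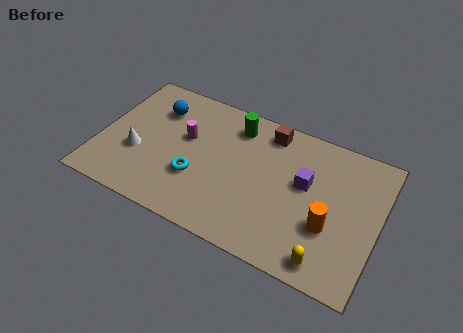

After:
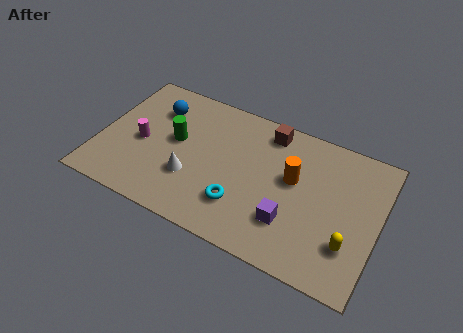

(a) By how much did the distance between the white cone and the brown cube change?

-1.6

Before: roughly 6.3 units apart; after: 4.7. That's 1.6 units closer together.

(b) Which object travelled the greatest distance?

the green cylinder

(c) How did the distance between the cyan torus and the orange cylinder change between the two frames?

-2.7

They were about 5.7 units apart before and 3.0 after — 2.7 units closer together.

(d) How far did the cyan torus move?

2.1

From (4.3, 2.4) to (6.3, 1.9), the cyan torus covered √(2.0² + 0.5²) ≈ 2.1 units.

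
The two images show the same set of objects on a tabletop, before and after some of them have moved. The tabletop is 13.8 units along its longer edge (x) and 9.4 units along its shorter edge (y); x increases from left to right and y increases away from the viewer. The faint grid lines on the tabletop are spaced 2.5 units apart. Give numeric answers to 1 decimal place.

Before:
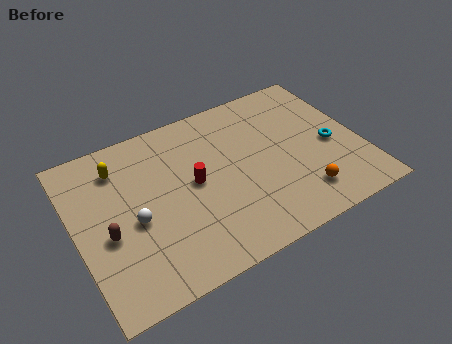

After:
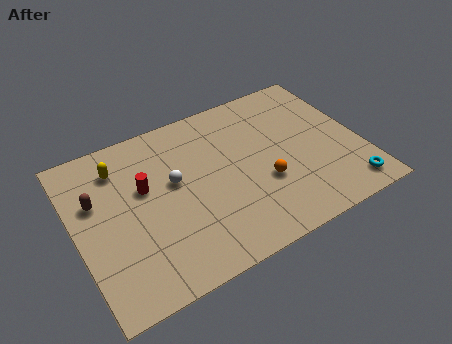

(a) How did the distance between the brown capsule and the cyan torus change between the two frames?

+1.5

They were about 11.0 units apart before and 12.5 after — 1.5 units further apart.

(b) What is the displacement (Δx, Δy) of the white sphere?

(2.1, 1.3)

The white sphere was at about (2.7, 4.1) and moved to about (4.8, 5.4).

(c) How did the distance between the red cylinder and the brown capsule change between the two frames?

-2.1

They were about 4.4 units apart before and 2.3 after — 2.1 units closer together.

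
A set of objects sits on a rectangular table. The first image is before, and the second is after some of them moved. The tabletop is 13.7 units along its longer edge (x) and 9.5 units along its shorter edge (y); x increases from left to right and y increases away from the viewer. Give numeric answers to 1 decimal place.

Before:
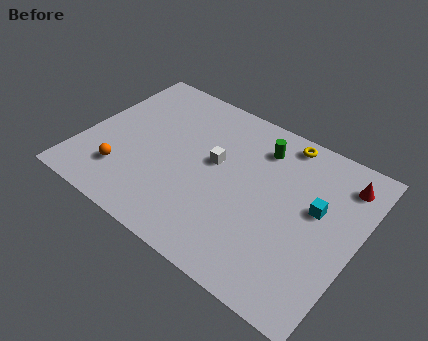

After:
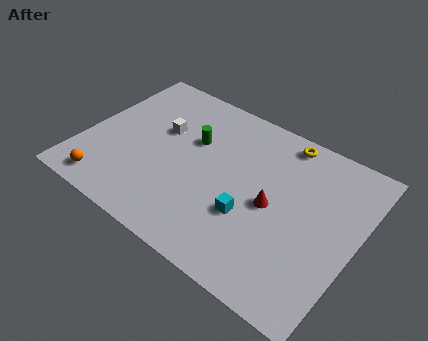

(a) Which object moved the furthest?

the red cone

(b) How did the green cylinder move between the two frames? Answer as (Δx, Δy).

(-3.2, -1.4)

The green cylinder started near (8.4, 7.5) and ended near (5.2, 6.1).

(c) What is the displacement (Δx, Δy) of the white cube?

(-2.9, 0.5)

The white cube started near (6.5, 5.4) and ended near (3.6, 5.9).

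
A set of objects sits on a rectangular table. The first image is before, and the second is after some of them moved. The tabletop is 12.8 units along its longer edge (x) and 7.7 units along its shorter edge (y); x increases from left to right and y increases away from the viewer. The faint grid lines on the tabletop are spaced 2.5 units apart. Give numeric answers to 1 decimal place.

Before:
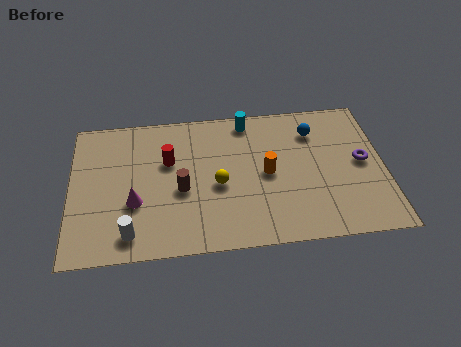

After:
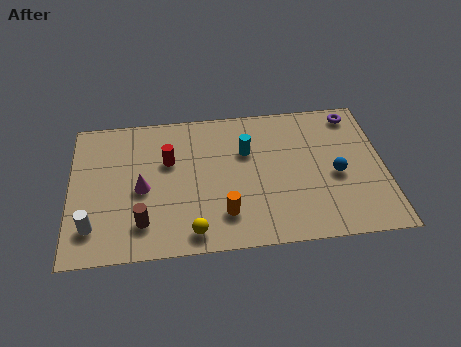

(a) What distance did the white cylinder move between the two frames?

1.6

From (2.4, 1.2) to (0.9, 1.7), the white cylinder covered √(1.5² + 0.5²) ≈ 1.6 units.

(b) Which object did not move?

the red cylinder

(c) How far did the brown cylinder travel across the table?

2.3

From (4.5, 3.3) to (2.9, 1.7), the brown cylinder covered √(1.6² + 1.6²) ≈ 2.3 units.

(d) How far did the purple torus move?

2.7

The purple torus moved from about (11.9, 4.0) to (11.7, 6.7), a distance of √(0.2² + 2.7²) ≈ 2.7.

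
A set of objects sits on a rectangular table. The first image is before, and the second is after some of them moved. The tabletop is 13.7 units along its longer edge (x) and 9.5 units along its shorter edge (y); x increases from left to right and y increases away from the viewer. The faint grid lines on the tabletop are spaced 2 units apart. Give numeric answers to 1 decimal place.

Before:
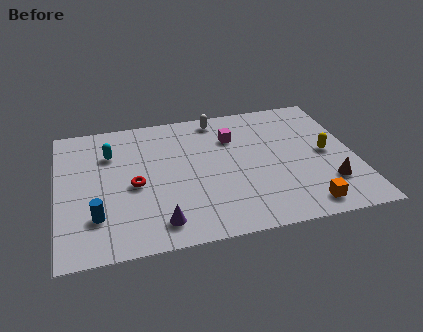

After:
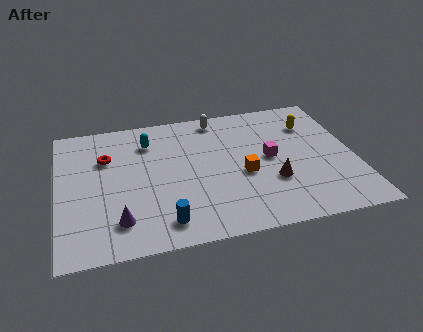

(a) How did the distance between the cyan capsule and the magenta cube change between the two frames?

+0.3

They were about 5.7 units apart before and 6.0 after — 0.3 units further apart.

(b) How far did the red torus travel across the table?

2.5

The red torus moved from about (3.5, 4.3) to (2.3, 6.5), a distance of √(1.2² + 2.2²) ≈ 2.5.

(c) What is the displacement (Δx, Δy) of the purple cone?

(-1.8, 0.5)

The purple cone was at about (4.5, 1.5) and moved to about (2.7, 2.0).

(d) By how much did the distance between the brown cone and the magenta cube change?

-4.2

They were about 5.9 units apart before and 1.7 after — 4.2 units closer together.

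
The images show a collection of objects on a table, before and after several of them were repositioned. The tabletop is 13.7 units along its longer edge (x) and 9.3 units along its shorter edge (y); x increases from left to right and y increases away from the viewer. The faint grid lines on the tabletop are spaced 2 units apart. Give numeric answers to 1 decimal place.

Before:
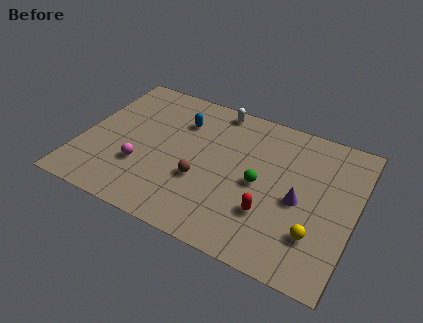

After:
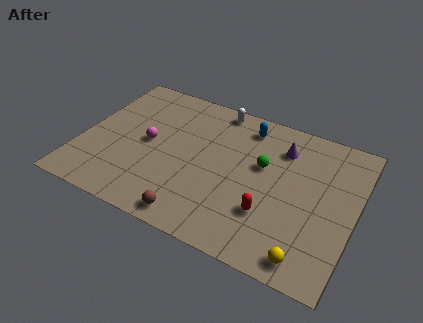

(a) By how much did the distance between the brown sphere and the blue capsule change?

+3.3

The distance was about 3.7 in the first image and 7.0 in the second, so they moved 3.3 units further apart.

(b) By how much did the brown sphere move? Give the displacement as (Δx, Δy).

(0.0, -2.4)

From the two frames, the brown sphere sits at roughly (6.2, 3.4) before and (6.2, 1.0) after.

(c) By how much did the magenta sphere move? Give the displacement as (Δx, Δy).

(0.1, 1.7)

The magenta sphere was at about (3.2, 3.0) and moved to about (3.3, 4.7).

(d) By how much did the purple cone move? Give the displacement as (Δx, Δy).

(-1.2, 2.9)

The purple cone started near (11.0, 4.2) and ended near (9.8, 7.1).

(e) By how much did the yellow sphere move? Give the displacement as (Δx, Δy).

(-0.2, -1.4)

The yellow sphere started near (12.0, 2.5) and ended near (11.8, 1.1).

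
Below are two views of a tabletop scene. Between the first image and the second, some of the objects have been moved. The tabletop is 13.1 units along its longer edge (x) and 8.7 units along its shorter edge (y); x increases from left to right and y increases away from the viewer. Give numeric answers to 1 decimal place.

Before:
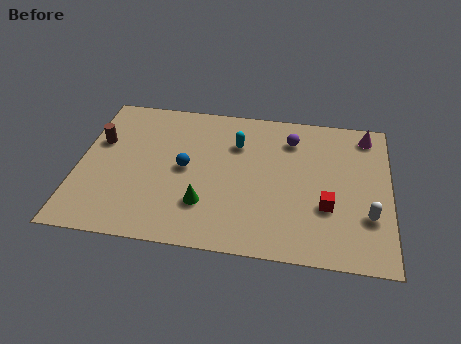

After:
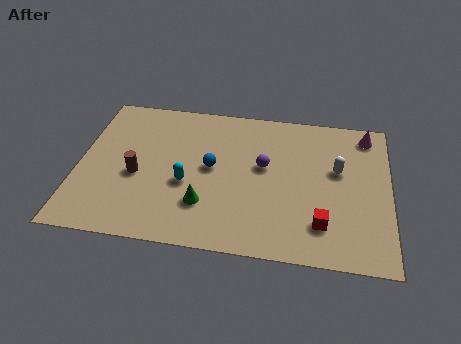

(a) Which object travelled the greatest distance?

the cyan capsule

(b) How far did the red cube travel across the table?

1.0

The red cube moved from about (10.5, 3.0) to (10.3, 2.0), a distance of √(0.2² + 1.0²) ≈ 1.0.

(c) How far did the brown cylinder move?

2.5

The brown cylinder was near (0.8, 5.5) before and (2.5, 3.7) after, so it travelled √(1.7² + 1.8²) ≈ 2.5 units.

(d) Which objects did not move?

the green cone and the magenta cone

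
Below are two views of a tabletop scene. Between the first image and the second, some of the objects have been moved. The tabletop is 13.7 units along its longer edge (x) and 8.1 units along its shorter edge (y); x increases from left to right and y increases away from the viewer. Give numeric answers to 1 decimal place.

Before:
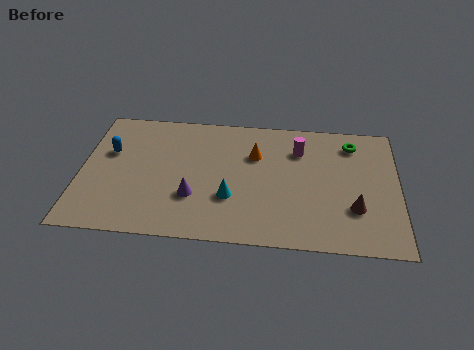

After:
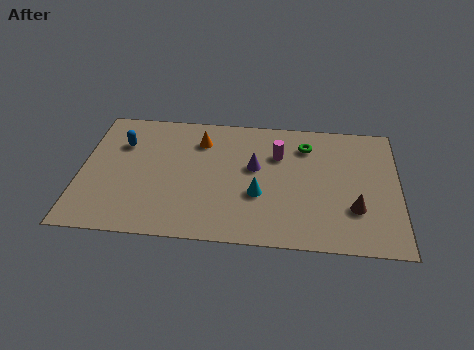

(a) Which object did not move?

the brown cone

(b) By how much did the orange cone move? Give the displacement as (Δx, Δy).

(-2.4, 0.7)

The orange cone was at about (7.5, 5.5) and moved to about (5.1, 6.2).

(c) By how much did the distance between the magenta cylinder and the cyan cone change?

-1.7

They were about 4.4 units apart before and 2.7 after — 1.7 units closer together.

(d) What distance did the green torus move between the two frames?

2.0

The green torus moved from about (11.7, 6.6) to (9.7, 6.3), a distance of √(2.0² + 0.3²) ≈ 2.0.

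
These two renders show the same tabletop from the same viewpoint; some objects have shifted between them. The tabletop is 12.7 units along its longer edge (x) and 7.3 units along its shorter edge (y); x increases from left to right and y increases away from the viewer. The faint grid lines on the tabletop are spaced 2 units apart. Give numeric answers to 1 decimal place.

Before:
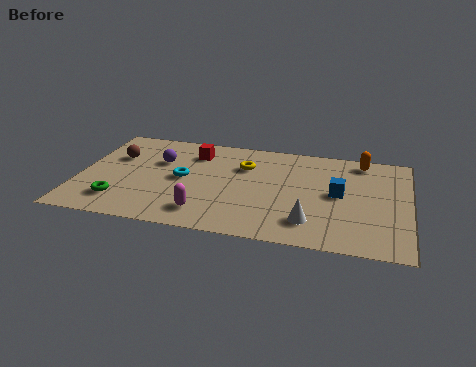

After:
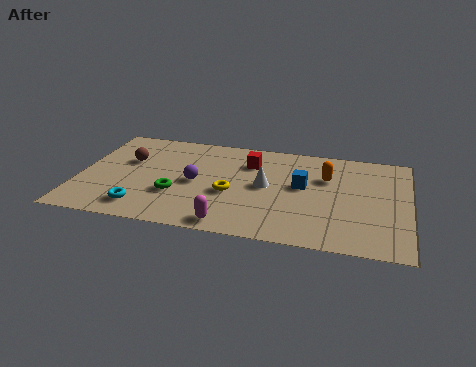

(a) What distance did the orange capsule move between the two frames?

2.0

The orange capsule moved from about (10.8, 6.4) to (9.5, 4.9), a distance of √(1.3² + 1.5²) ≈ 2.0.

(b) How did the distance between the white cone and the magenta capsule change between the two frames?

-0.8

The distance was about 4.0 in the first image and 3.2 in the second, so they moved 0.8 units closer together.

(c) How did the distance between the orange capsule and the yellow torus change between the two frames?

-0.6

They were about 4.7 units apart before and 4.1 after — 0.6 units closer together.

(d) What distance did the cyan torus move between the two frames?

2.8

From (4.0, 3.7) to (2.6, 1.3), the cyan torus covered √(1.4² + 2.4²) ≈ 2.8 units.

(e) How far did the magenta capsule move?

1.2

The magenta capsule moved from about (5.0, 1.4) to (6.0, 0.8), a distance of √(1.0² + 0.6²) ≈ 1.2.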